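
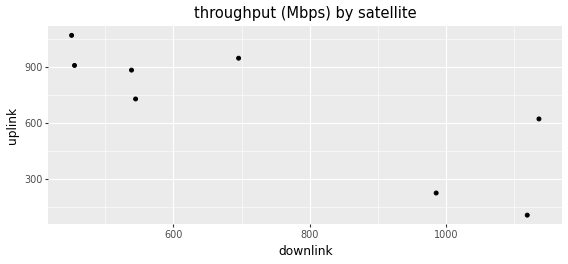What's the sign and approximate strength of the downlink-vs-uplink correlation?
Points are negatively correlated; strong (|r| ≈ 0.8).

negative, strong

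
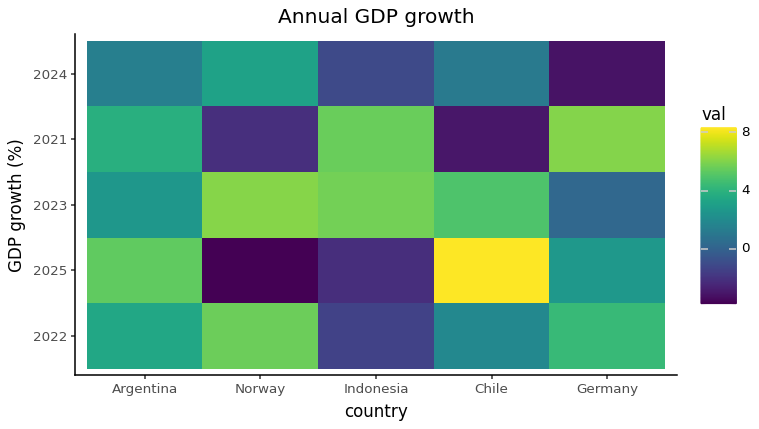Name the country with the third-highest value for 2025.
Germany

Top 4 for 2025: Chile ≈ 8, Argentina ≈ 6, Germany ≈ 2, Indonesia ≈ -2.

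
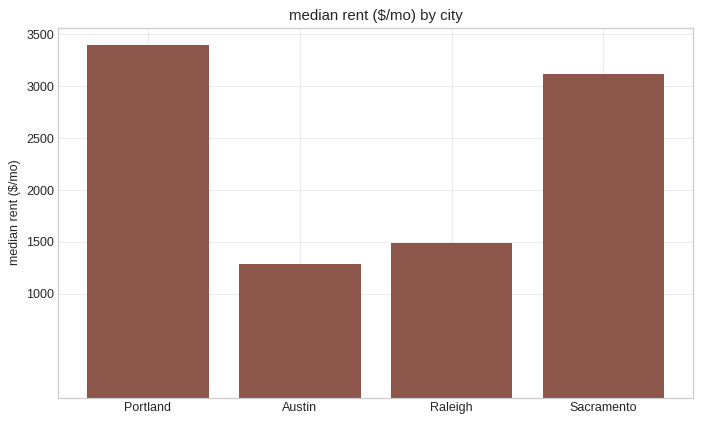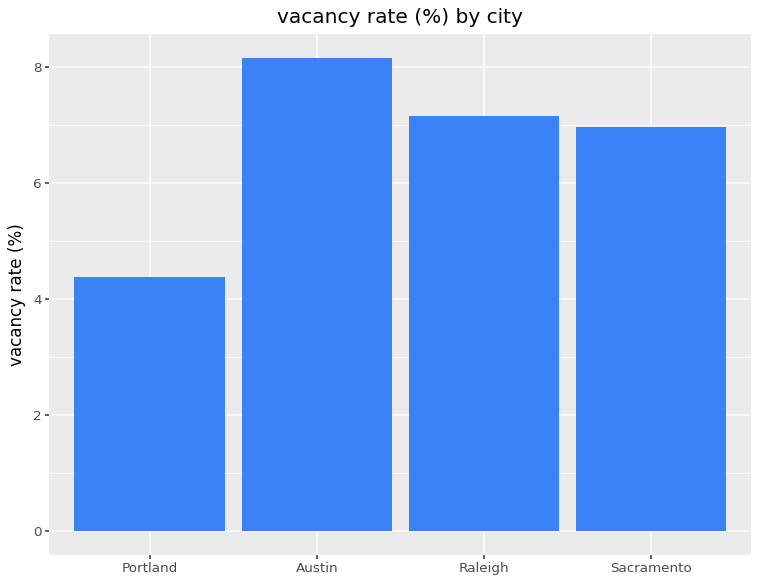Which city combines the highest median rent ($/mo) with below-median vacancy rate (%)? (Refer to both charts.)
Chart 2 median vacancy rate (%) ≈ 7; below-median cities: Portland, Sacramento. Among those, Portland has the highest median rent ($/mo) (≈ 3500).

Portland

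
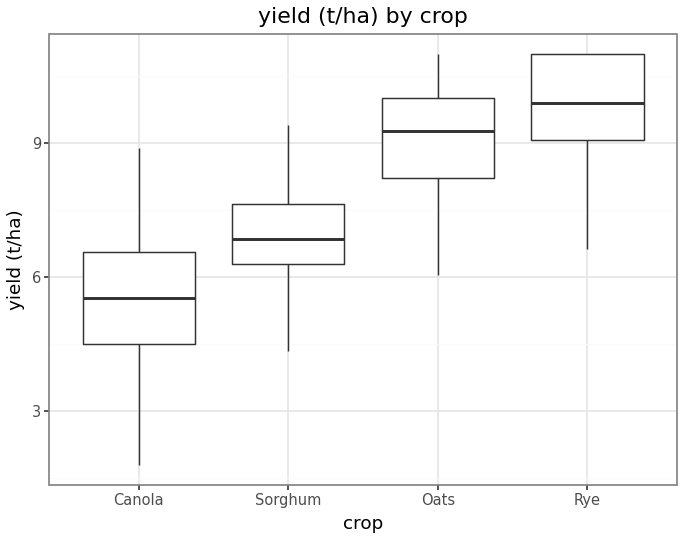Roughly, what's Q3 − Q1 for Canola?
Q3 ≈ 6.5, Q1 ≈ 4.5; IQR ≈ 2.0.

≈ 2.0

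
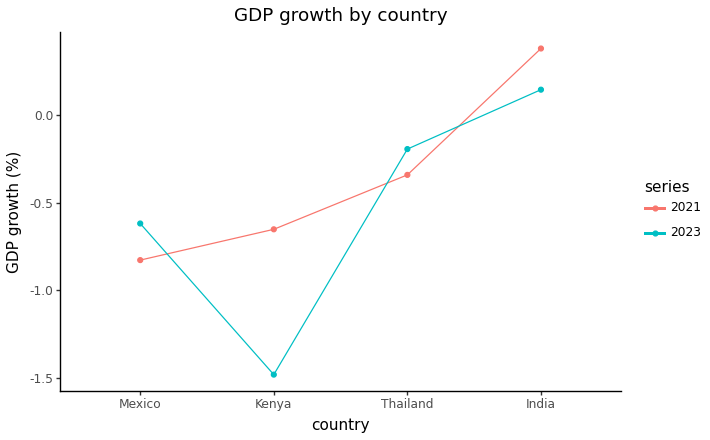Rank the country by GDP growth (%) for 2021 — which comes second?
Top 3 for 2021: India ≈ 0.4, Thailand ≈ -0.4, Kenya ≈ -0.6.

Thailand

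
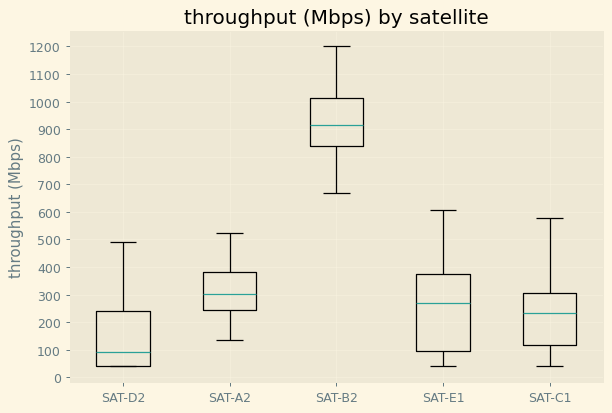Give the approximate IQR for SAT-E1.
≈ 300

Q3 ≈ 400, Q1 ≈ 100; IQR ≈ 300.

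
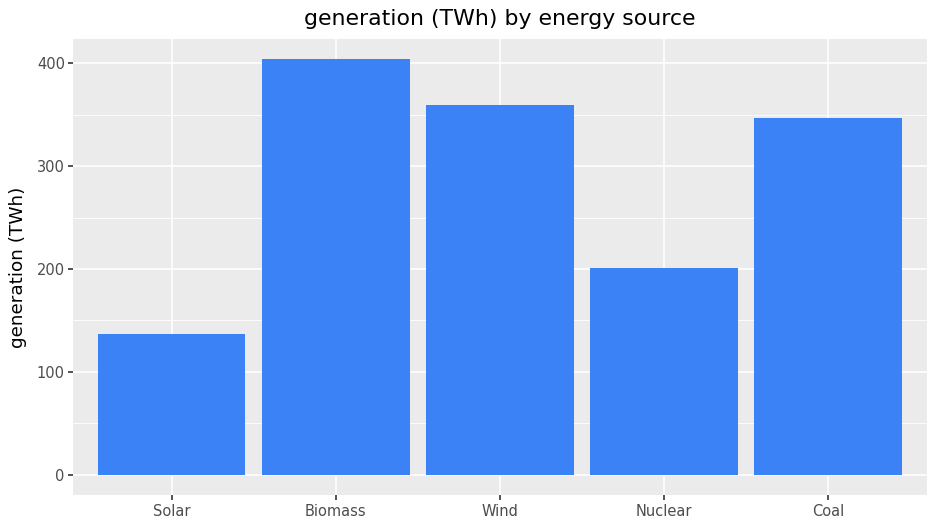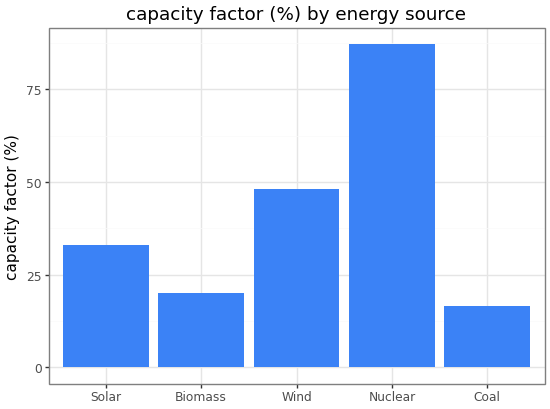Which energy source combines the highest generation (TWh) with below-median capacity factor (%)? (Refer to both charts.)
Biomass

Chart 2 median capacity factor (%) ≈ 30; below-median energy sources: Biomass, Coal. Among those, Biomass has the highest generation (TWh) (≈ 400).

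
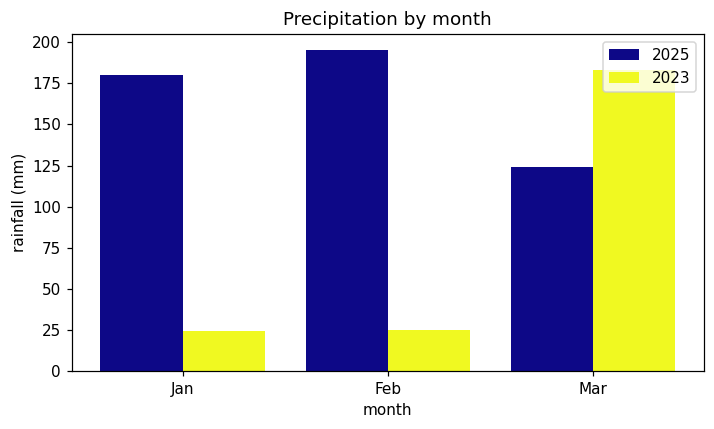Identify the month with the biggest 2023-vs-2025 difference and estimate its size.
Feb: 2023 ≈ 20, 2025 ≈ 200 → gap ≈ 180. Next-largest (Jan) is only ≈ 160.

Feb, ≈ 180 mm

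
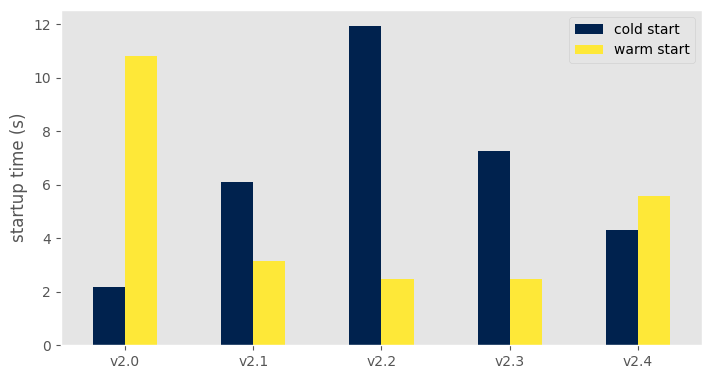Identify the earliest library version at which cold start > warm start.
v2.0: cold start ≈ 2 vs warm start ≈ 11 (not yet); v2.1: cold start ≈ 6 vs warm start ≈ 3 (first crossover).

v2.1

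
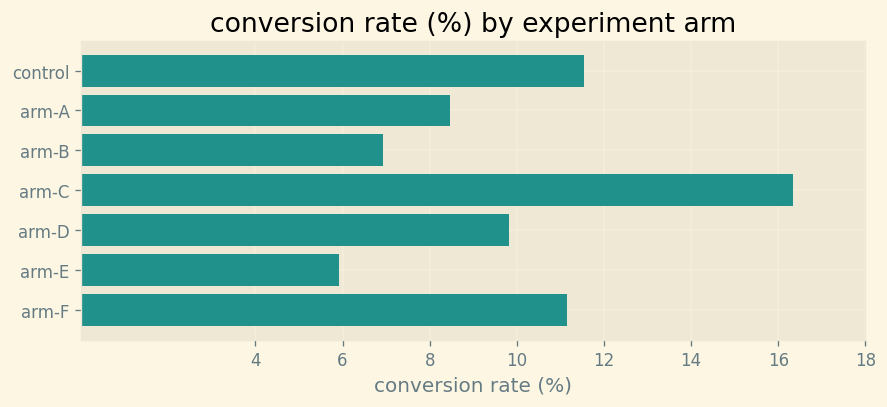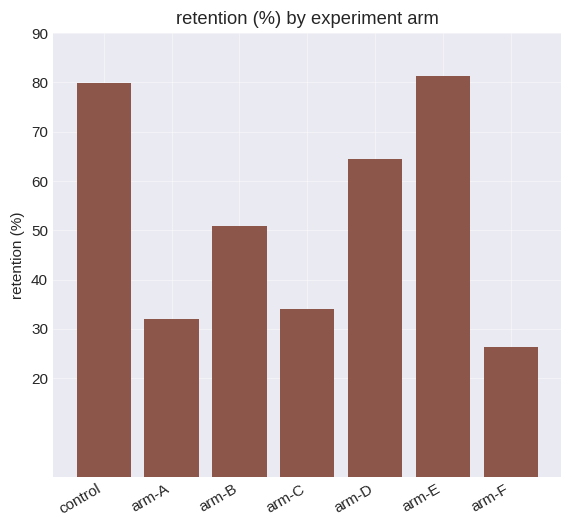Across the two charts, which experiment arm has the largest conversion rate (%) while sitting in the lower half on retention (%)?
arm-C

Chart 2 median retention (%) ≈ 50; below-median experiment arms: arm-A, arm-C, arm-F. Among those, arm-C has the highest conversion rate (%) (≈ 16).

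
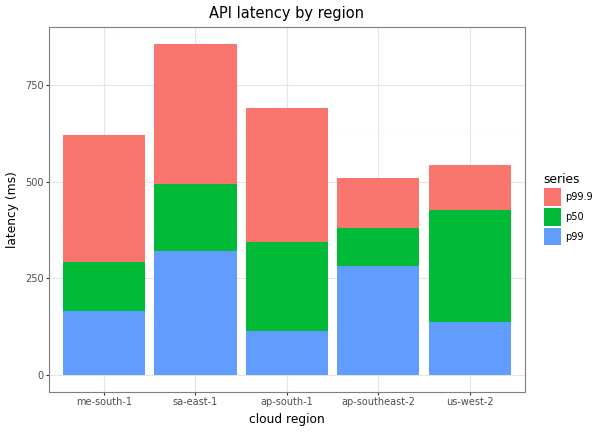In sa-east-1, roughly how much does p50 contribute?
p50 top ≈ 500, bottom ≈ 300; segment ≈ 200.

≈ 200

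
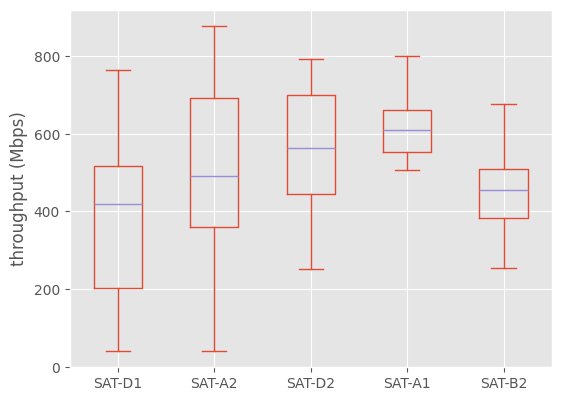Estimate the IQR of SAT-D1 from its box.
≈ 325

Q3 ≈ 525, Q1 ≈ 200; IQR ≈ 325.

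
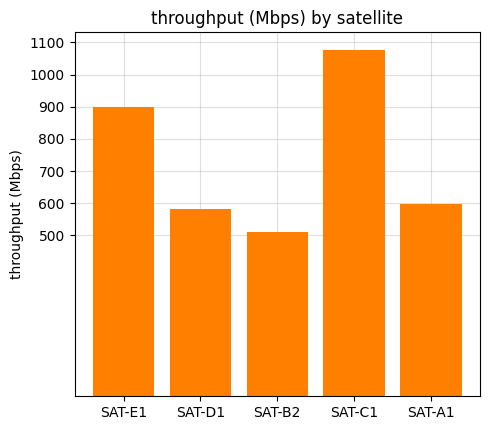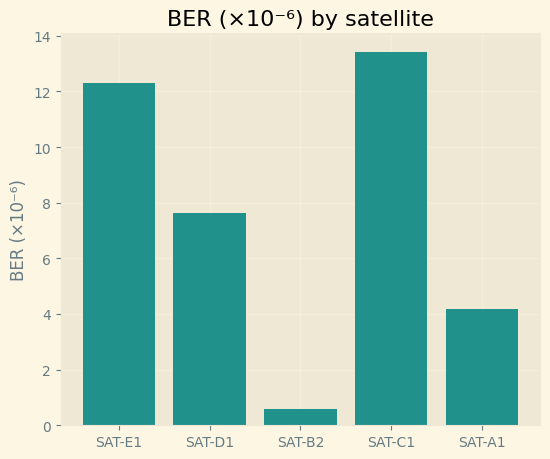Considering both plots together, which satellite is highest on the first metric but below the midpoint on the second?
Chart 2 median BER (×10⁻⁶) ≈ 8; below-median satellites: SAT-B2, SAT-A1. Among those, SAT-A1 has the highest throughput (Mbps) (≈ 600).

SAT-A1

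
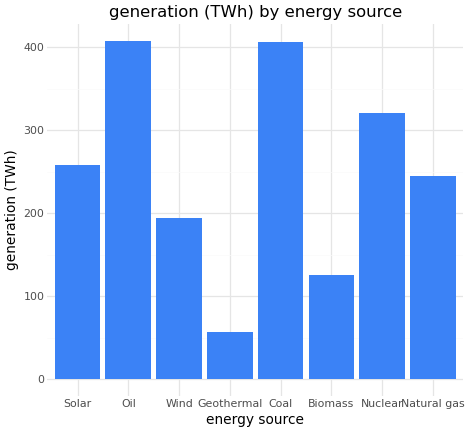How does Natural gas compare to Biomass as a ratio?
≈ 1.67×

Natural gas ≈ 250, Biomass ≈ 150; 250/150 ≈ 1.67.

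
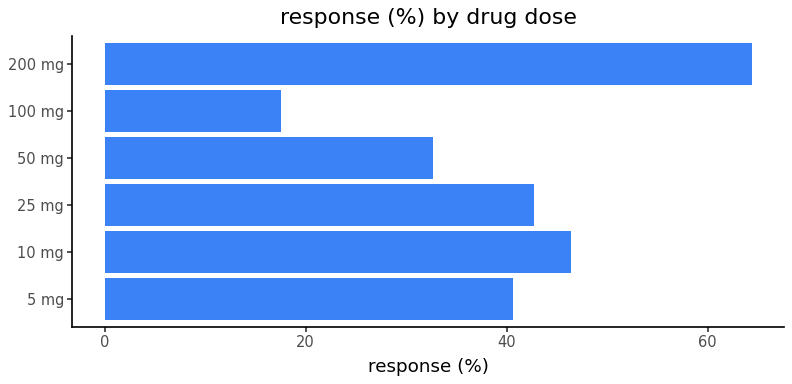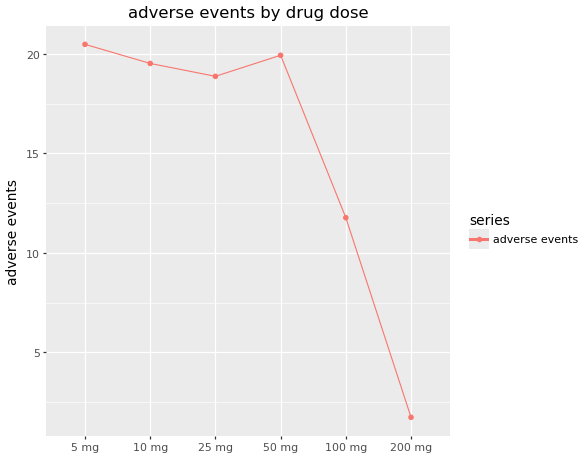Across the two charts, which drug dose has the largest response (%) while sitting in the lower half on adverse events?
200 mg

Chart 2 median adverse events ≈ 20; below-median drug doses: 25 mg, 100 mg, 200 mg. Among those, 200 mg has the highest response (%) (≈ 60).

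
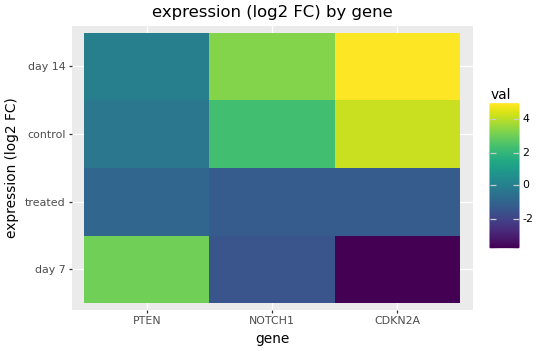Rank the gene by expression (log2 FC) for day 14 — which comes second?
NOTCH1

Top 3 for day 14: CDKN2A ≈ 5, NOTCH1 ≈ 3, PTEN ≈ 0.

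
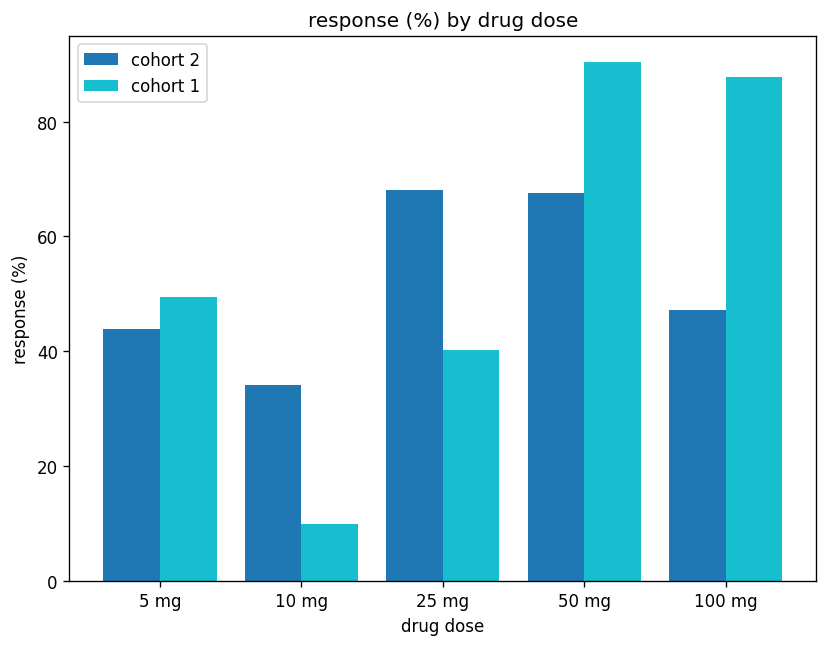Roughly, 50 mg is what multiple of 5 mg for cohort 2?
≈ 1.75×

50 mg ≈ 70, 5 mg ≈ 40; 70/40 ≈ 1.75.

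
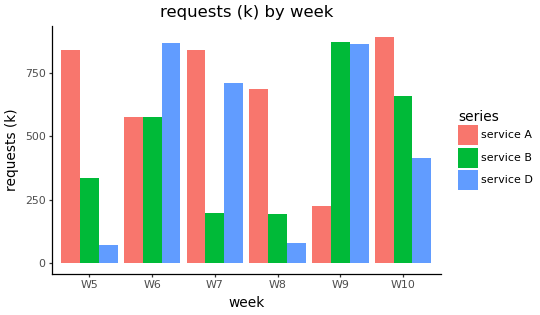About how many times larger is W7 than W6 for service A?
W7 ≈ 800, W6 ≈ 600; 800/600 ≈ 1.33.

≈ 1.33×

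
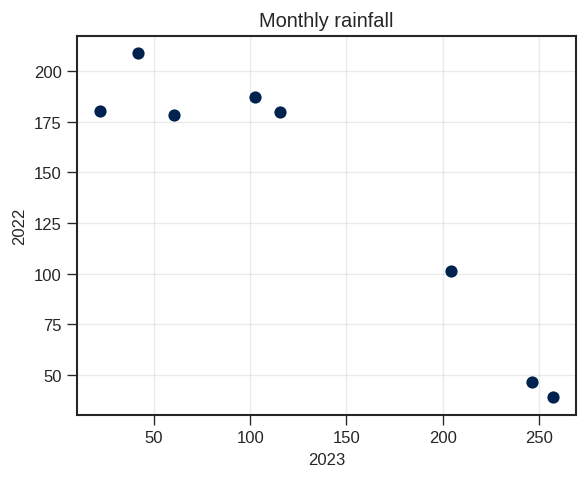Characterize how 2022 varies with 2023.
Points are negatively correlated; strong (|r| ≈ 0.9).

negative, strong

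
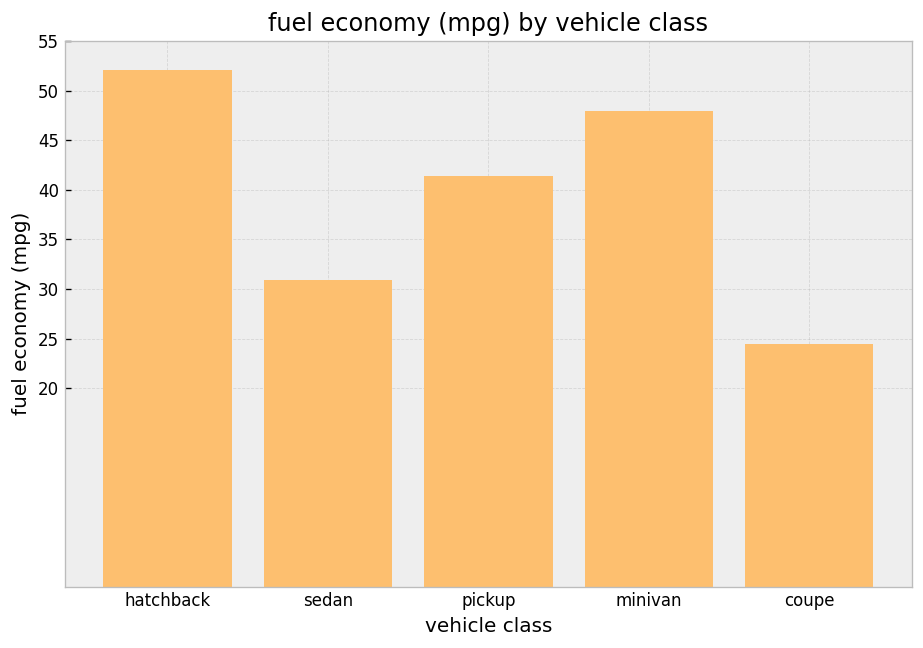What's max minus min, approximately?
≈ 25

Max hatchback ≈ 50, min coupe ≈ 25; range ≈ 25.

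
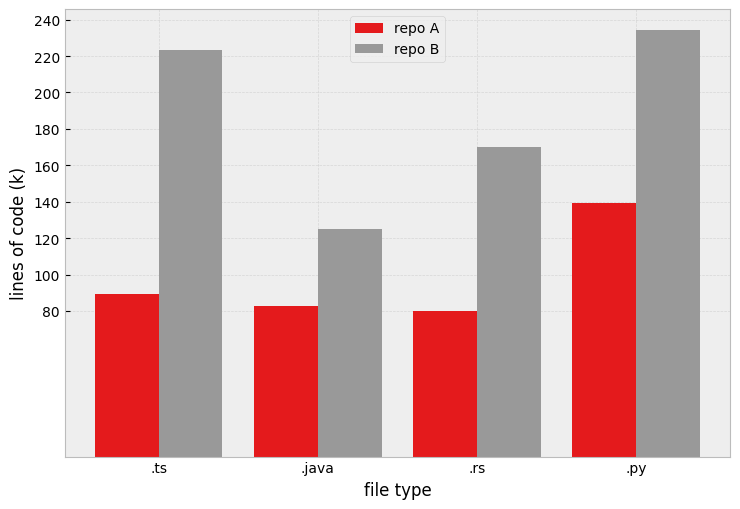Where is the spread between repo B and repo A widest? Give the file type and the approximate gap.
.ts, ≈ 140 k

.ts: repo B ≈ 220, repo A ≈ 80 → gap ≈ 140. Next-largest (.py) is only ≈ 100.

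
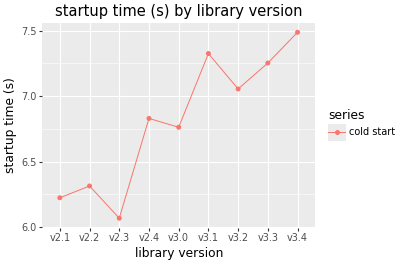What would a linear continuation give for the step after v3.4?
≈ 7.6

Last three: 7.0, 7.2, 7.4 → slope ≈ 0.2/step → next ≈ 7.6.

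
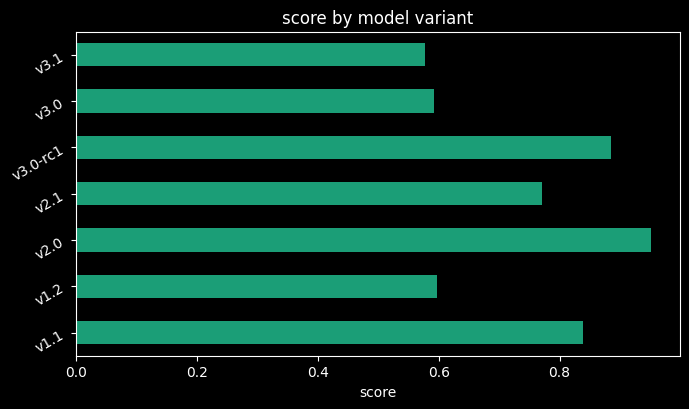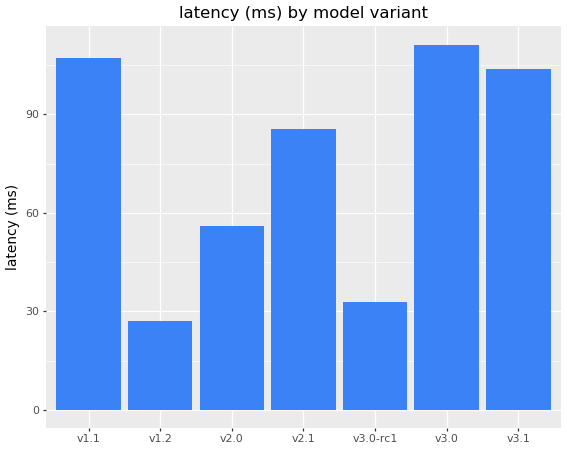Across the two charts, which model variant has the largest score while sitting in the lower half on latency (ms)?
v2.0

Chart 2 median latency (ms) ≈ 80; below-median model variants: v1.2, v2.0, v3.0-rc1. Among those, v2.0 has the highest score (≈ 1).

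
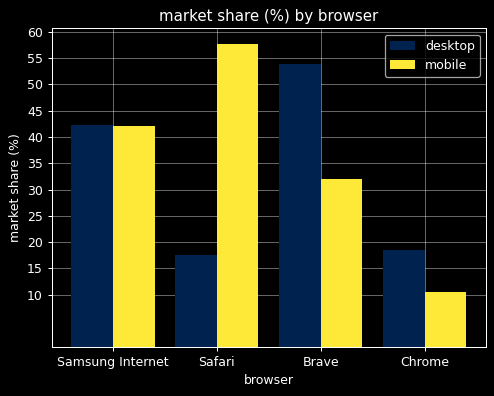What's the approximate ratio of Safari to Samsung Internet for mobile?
Safari ≈ 60, Samsung Internet ≈ 40; 60/40 ≈ 1.5.

≈ 1.5×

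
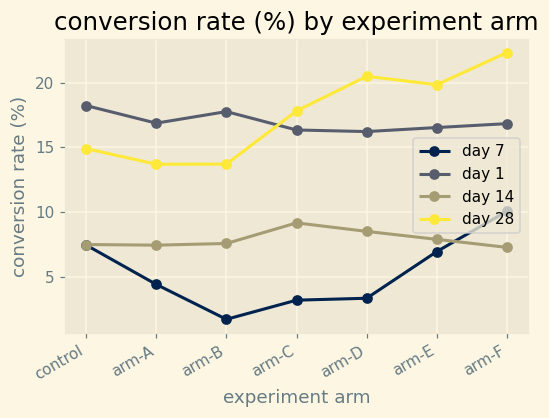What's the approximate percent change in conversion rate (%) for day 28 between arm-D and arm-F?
≈ +10%

arm-D ≈ 20, arm-F ≈ 22; (22 − 20) / 20 ≈ +10%.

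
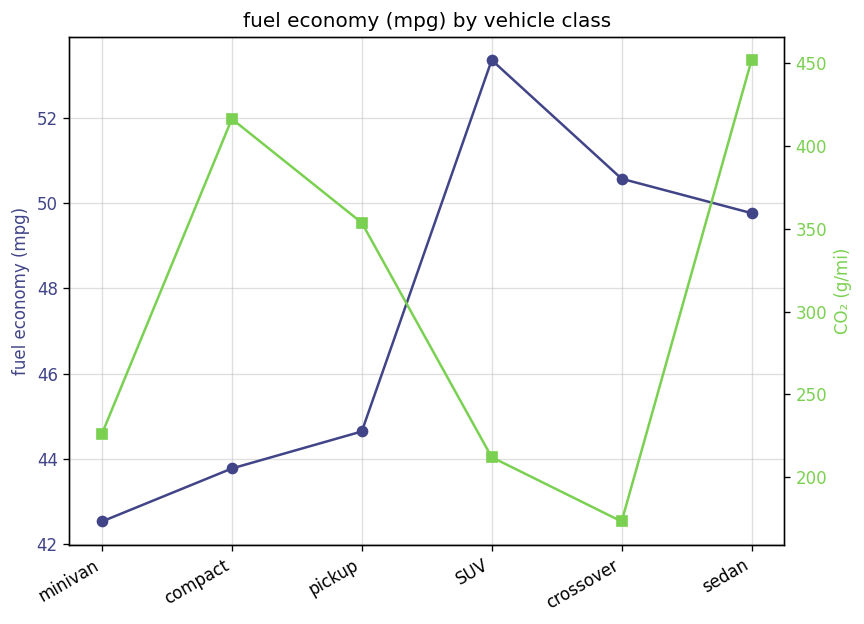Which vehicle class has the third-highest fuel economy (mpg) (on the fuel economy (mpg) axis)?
sedan

Top 4 (on the fuel economy (mpg) axis): SUV ≈ 53, crossover ≈ 51, sedan ≈ 50, pickup ≈ 45.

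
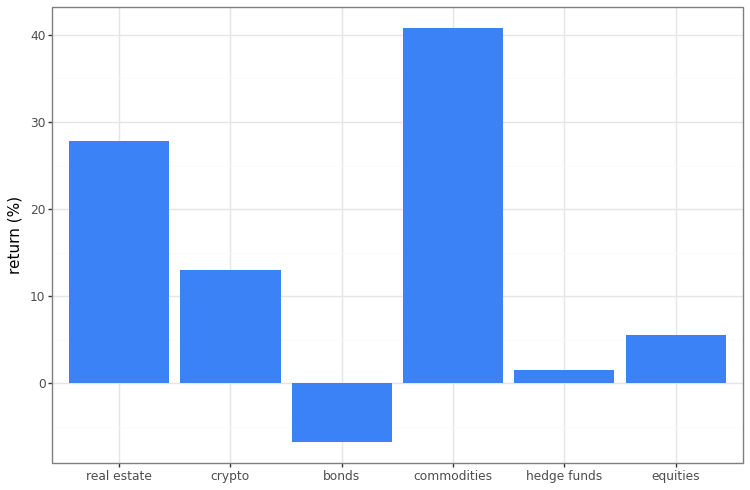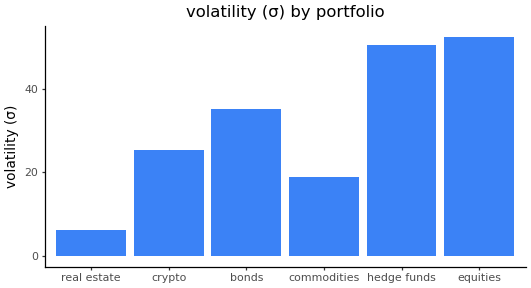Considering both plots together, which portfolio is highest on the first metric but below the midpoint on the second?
Chart 2 median volatility (σ) ≈ 30; below-median portfolios: real estate, crypto, commodities. Among those, commodities has the highest return (%) (≈ 40).

commodities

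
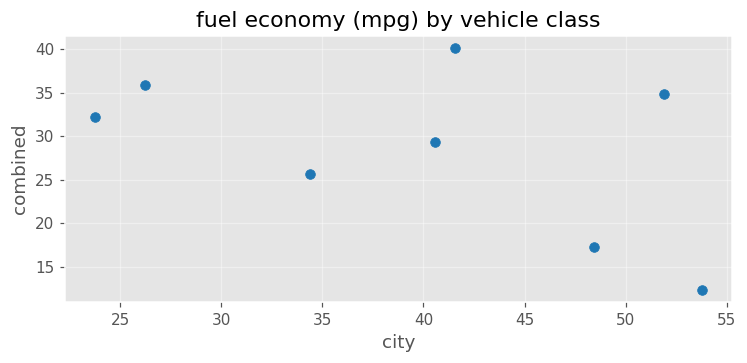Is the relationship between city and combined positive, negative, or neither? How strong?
negative, moderate

Points are negatively correlated; moderate (|r| ≈ 0.5).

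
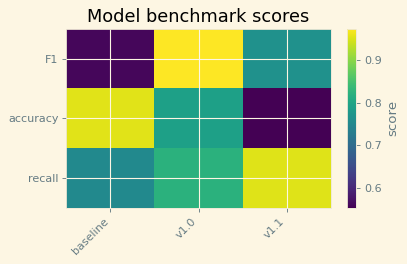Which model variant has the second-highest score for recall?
Top 3 for recall: v1.1 ≈ 0.95, v1.0 ≈ 0.80, baseline ≈ 0.75.

v1.0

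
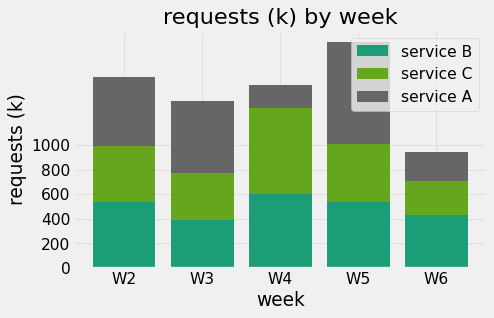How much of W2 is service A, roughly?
service A top ≈ 1600, bottom ≈ 1000; segment ≈ 600.

≈ 600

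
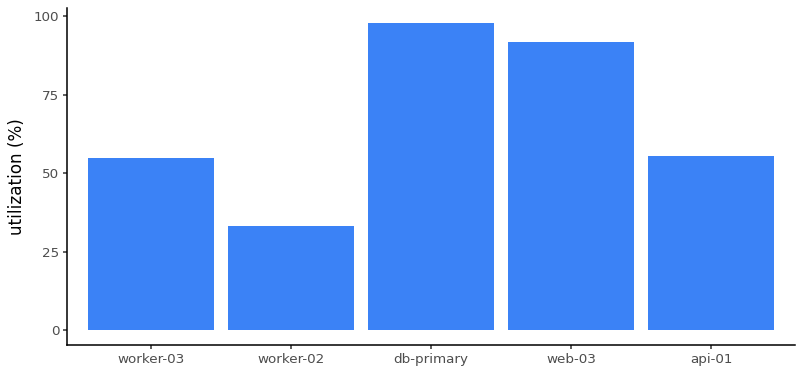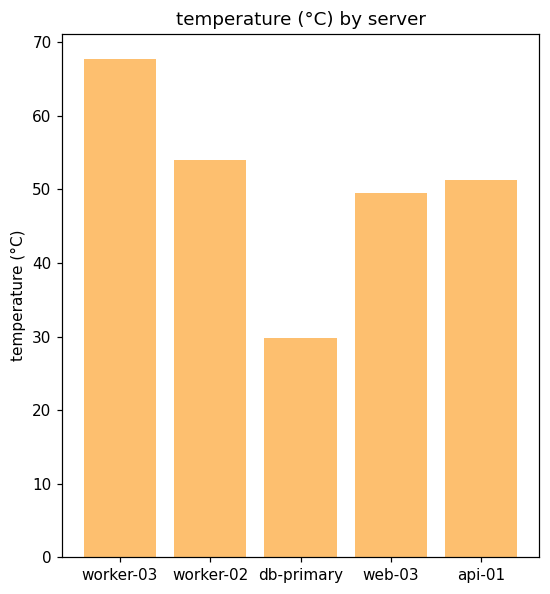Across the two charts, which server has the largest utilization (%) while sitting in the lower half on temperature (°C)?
db-primary

Chart 2 median temperature (°C) ≈ 50; below-median servers: db-primary, web-03. Among those, db-primary has the highest utilization (%) (≈ 100).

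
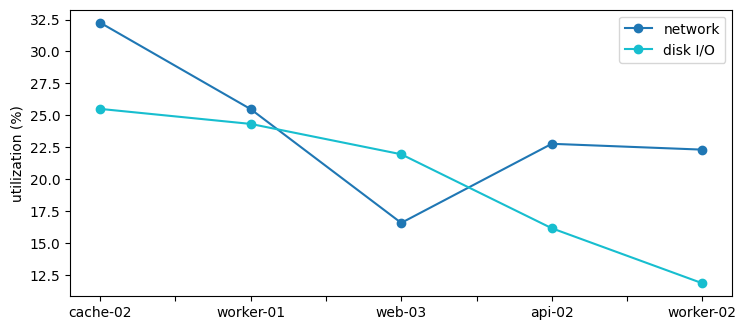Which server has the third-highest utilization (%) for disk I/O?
web-03

Top 4 for disk I/O: cache-02 ≈ 26, worker-01 ≈ 24, web-03 ≈ 22, api-02 ≈ 16.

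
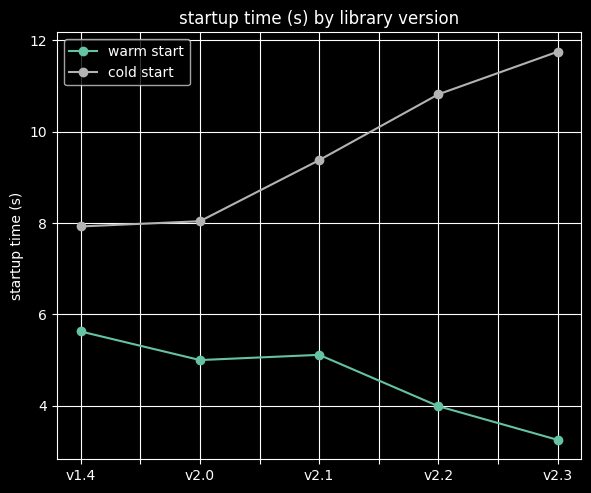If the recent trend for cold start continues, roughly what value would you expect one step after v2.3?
≈ 13.5

Last three: 9, 11, 12 → slope ≈ 1.5/step → next ≈ 13.5.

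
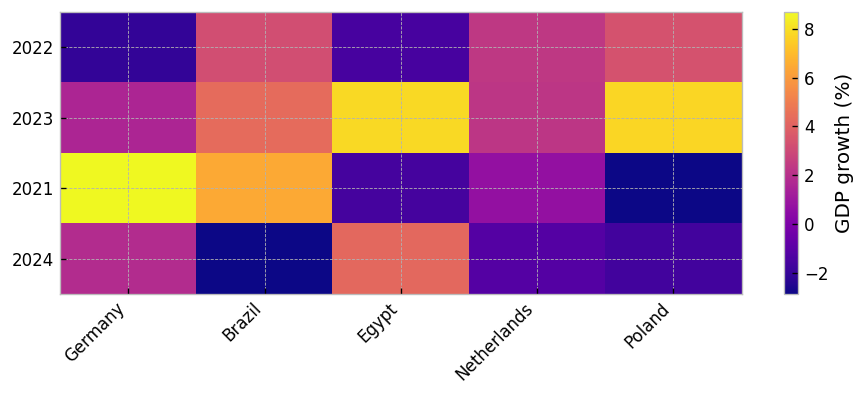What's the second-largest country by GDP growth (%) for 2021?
Top 3 for 2021: Germany ≈ 9, Brazil ≈ 6, Netherlands ≈ 1.

Brazil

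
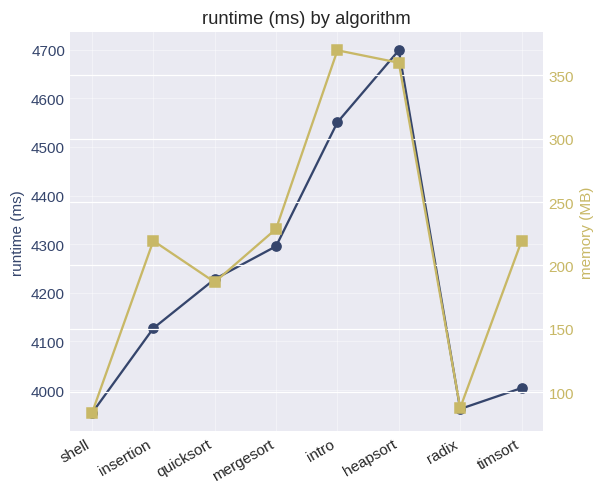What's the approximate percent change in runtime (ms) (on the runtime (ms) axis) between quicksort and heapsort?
quicksort ≈ 4200, heapsort ≈ 4700; (4700 − 4200) / 4200 ≈ +11.9%.

≈ +11.9%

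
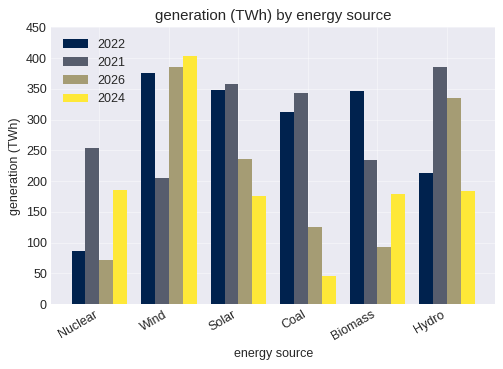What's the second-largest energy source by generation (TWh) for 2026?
Top 3 for 2026: Wind ≈ 400, Hydro ≈ 350, Solar ≈ 250.

Hydro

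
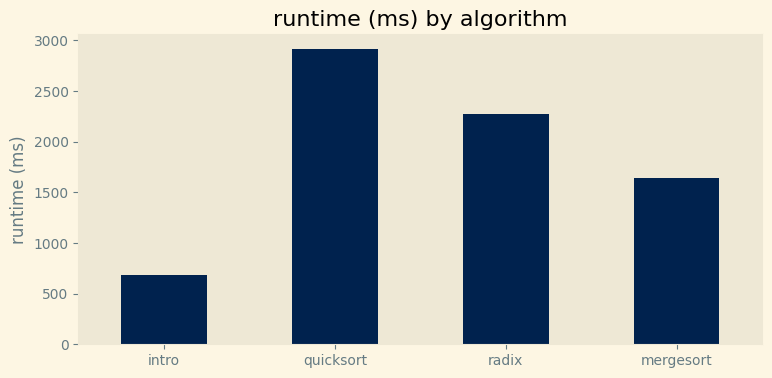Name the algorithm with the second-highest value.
radix

Top 3: quicksort ≈ 3000, radix ≈ 2500, mergesort ≈ 1500.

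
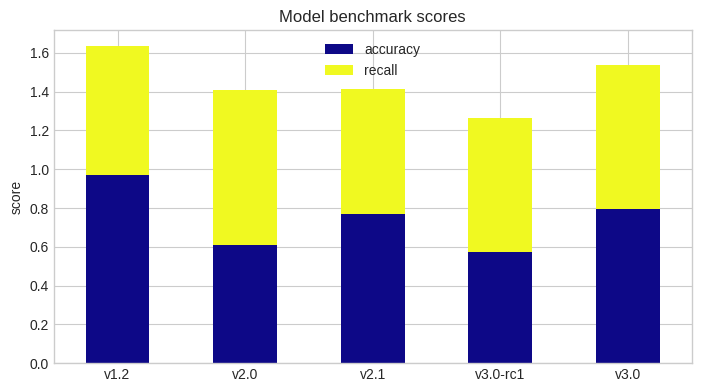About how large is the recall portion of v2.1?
≈ 0.6

recall top ≈ 1.4, bottom ≈ 0.8; segment ≈ 0.6.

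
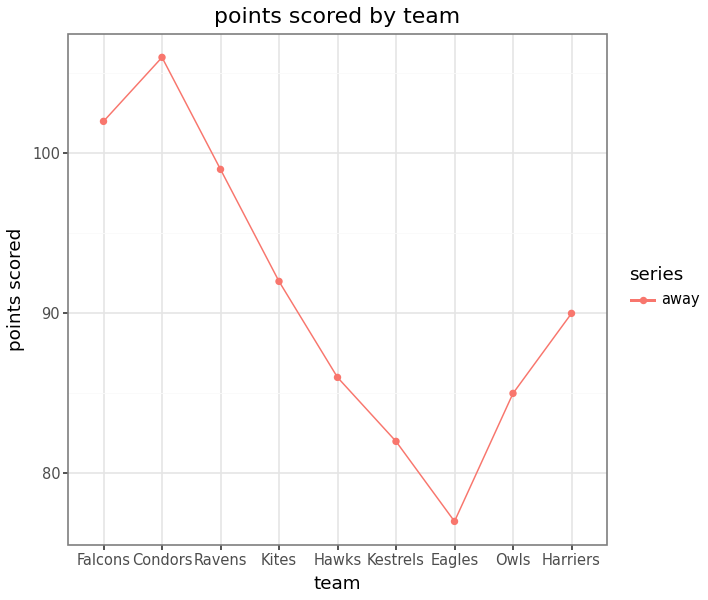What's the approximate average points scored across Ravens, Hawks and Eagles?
≈ 87

(100 + 85 + 75) / 3 ≈ 87.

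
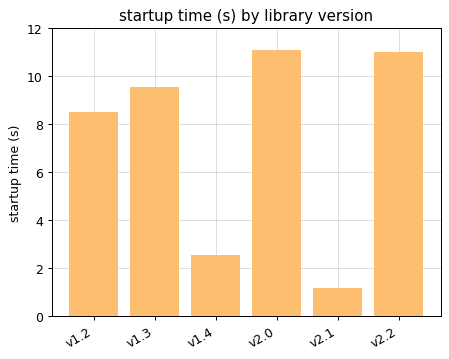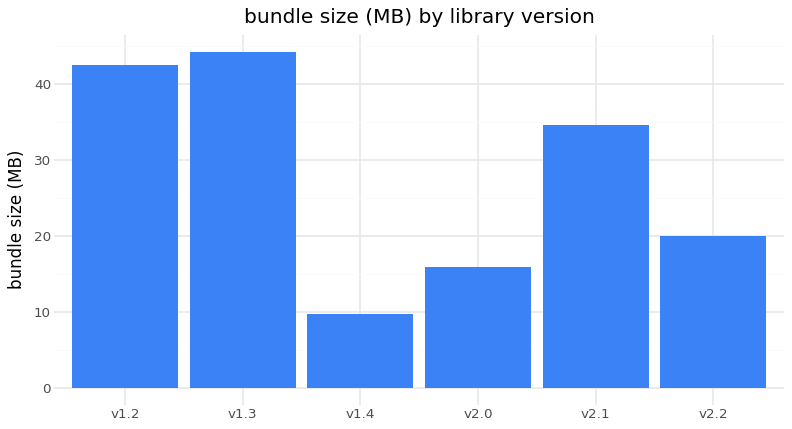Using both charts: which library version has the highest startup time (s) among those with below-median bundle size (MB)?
v2.0

Chart 2 median bundle size (MB) ≈ 25; below-median library versions: v1.4, v2.0, v2.2. Among those, v2.0 has the highest startup time (s) (≈ 12).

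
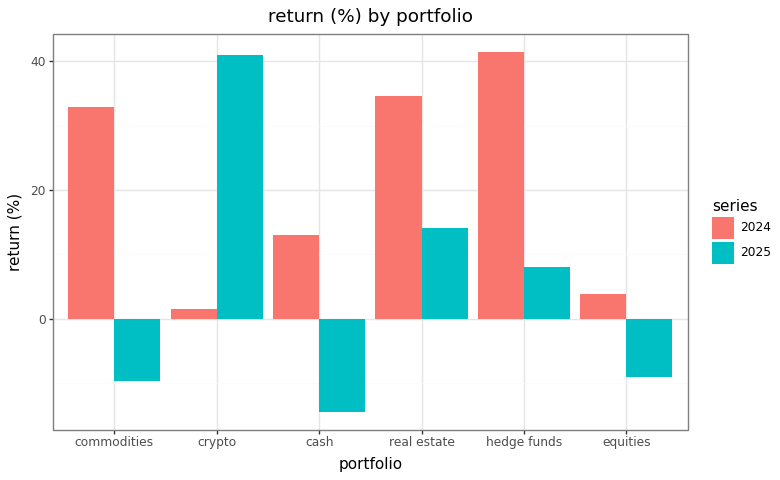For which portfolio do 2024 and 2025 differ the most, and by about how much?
commodities, ≈ 45 %

commodities: 2024 ≈ 35, 2025 ≈ -10 → gap ≈ 45. Next-largest (crypto) is only ≈ 40.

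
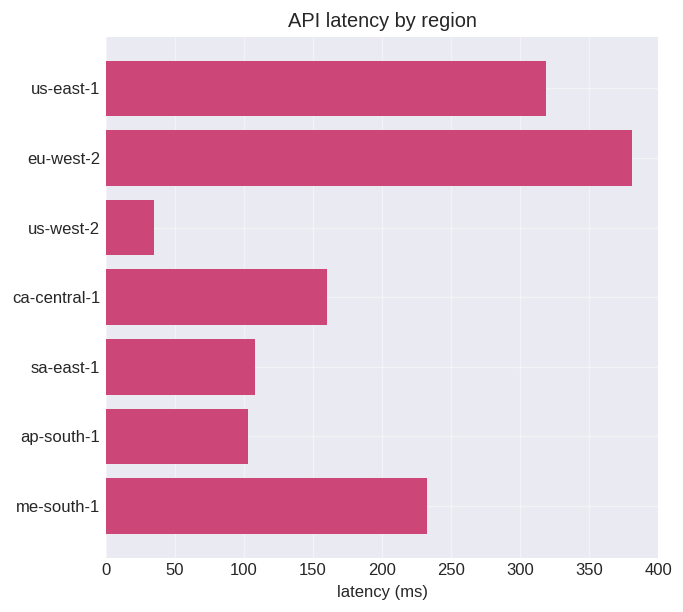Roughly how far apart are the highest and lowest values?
≈ 350

Max eu-west-2 ≈ 400, min us-west-2 ≈ 50; range ≈ 350.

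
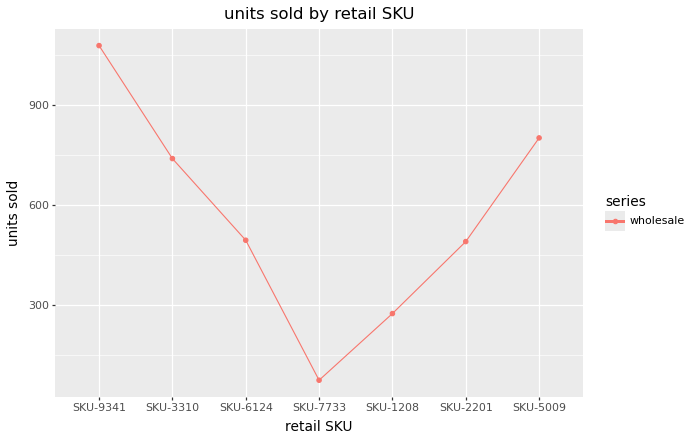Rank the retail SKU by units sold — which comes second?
Top 3: SKU-9341 ≈ 1100, SKU-5009 ≈ 800, SKU-3310 ≈ 700.

SKU-5009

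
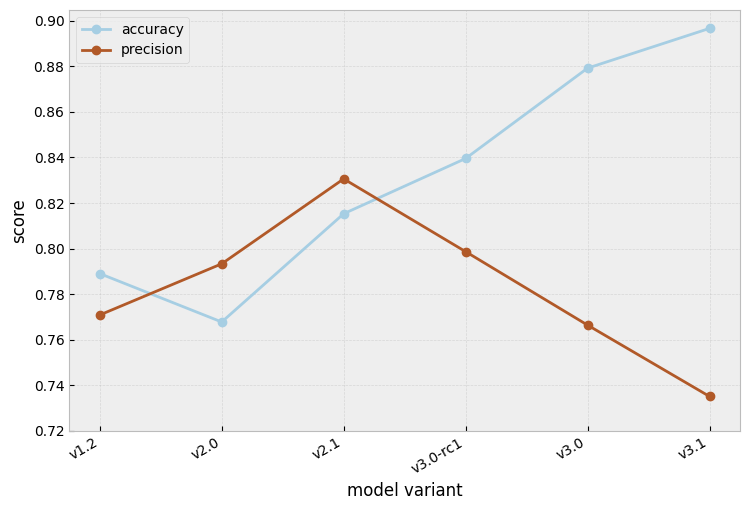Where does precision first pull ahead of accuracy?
v1.2: precision ≈ 0.78 vs accuracy ≈ 0.78 (not yet); v2.0: precision ≈ 0.80 vs accuracy ≈ 0.76 (first crossover).

v2.0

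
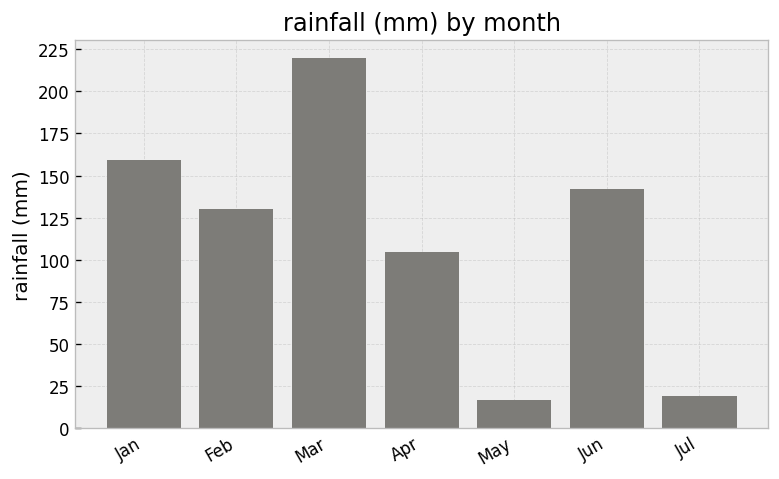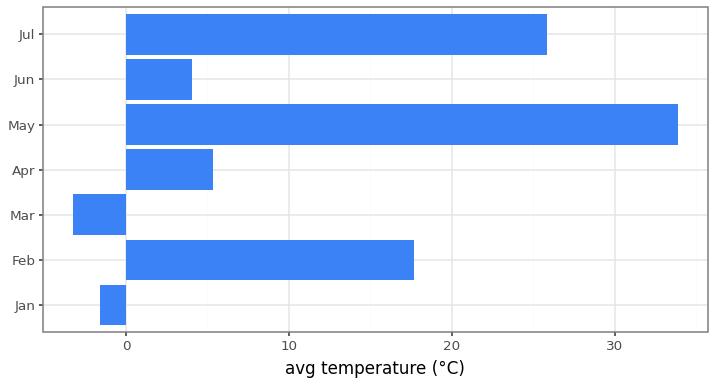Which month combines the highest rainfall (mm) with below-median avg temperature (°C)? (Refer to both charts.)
Mar

Chart 2 median avg temperature (°C) ≈ 5; below-median months: Jan, Mar, Jun. Among those, Mar has the highest rainfall (mm) (≈ 225).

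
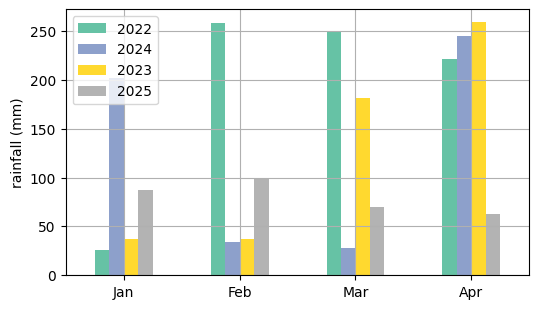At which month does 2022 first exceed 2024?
Feb

Jan: 2022 ≈ 25 vs 2024 ≈ 200 (not yet); Feb: 2022 ≈ 250 vs 2024 ≈ 25 (first crossover).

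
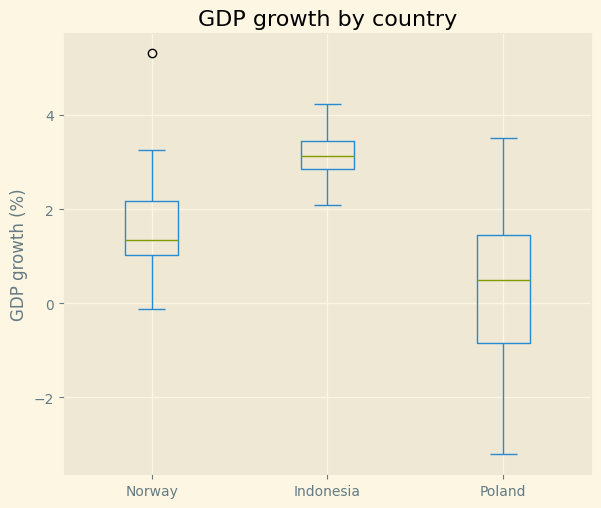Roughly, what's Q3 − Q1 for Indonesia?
Q3 ≈ 3.4, Q1 ≈ 2.8; IQR ≈ 0.6.

≈ 0.6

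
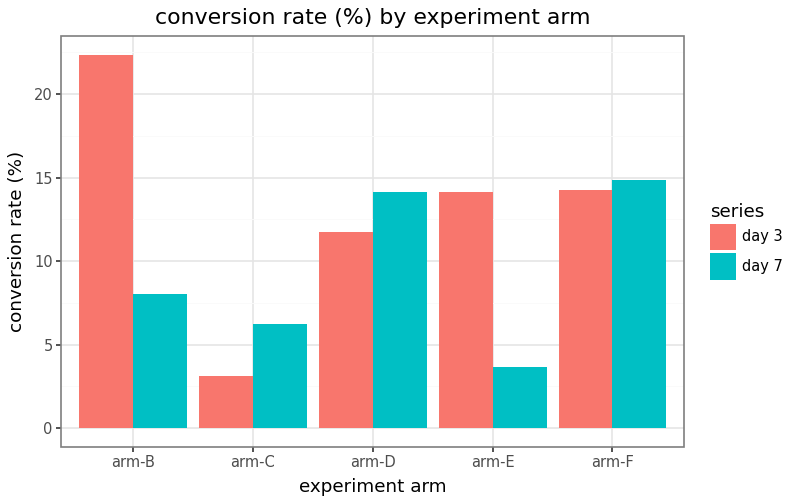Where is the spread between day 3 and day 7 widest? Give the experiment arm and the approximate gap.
arm-B: day 3 ≈ 22, day 7 ≈ 8 → gap ≈ 14. Next-largest (arm-E) is only ≈ 10.

arm-B, ≈ 14 %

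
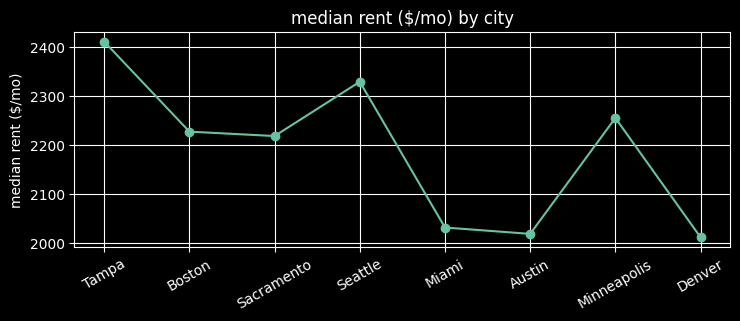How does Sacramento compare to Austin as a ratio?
≈ 1.1×

Sacramento ≈ 2200, Austin ≈ 2000; 2200/2000 ≈ 1.1.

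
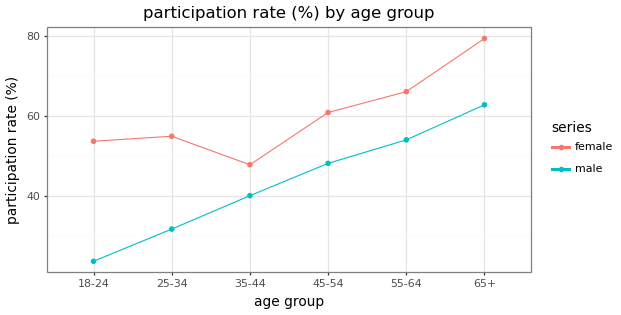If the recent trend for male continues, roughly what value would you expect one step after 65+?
Last three: 50, 55, 65 → slope ≈ 7.5/step → next ≈ 72.5.

≈ 72.5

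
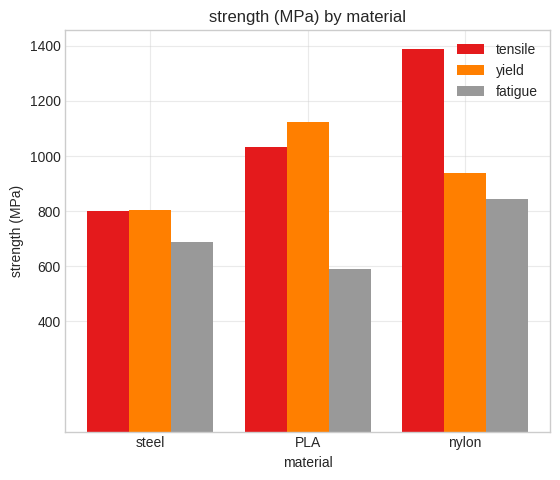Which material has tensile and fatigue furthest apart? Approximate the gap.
nylon: tensile ≈ 1400, fatigue ≈ 800 → gap ≈ 600. Next-largest (PLA) is only ≈ 400.

nylon, ≈ 600 MPa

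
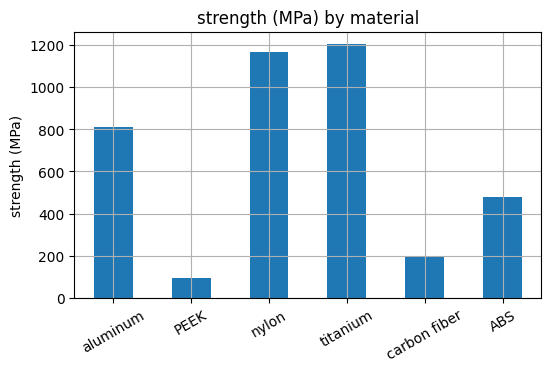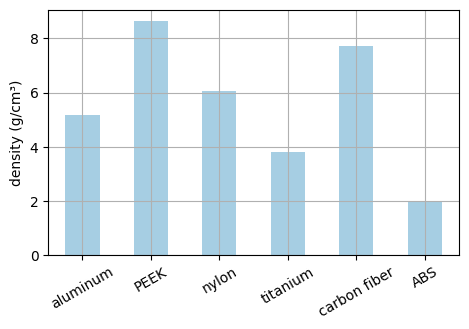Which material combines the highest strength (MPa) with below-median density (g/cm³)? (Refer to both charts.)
titanium

Chart 2 median density (g/cm³) ≈ 6; below-median materials: aluminum, titanium, ABS. Among those, titanium has the highest strength (MPa) (≈ 1200).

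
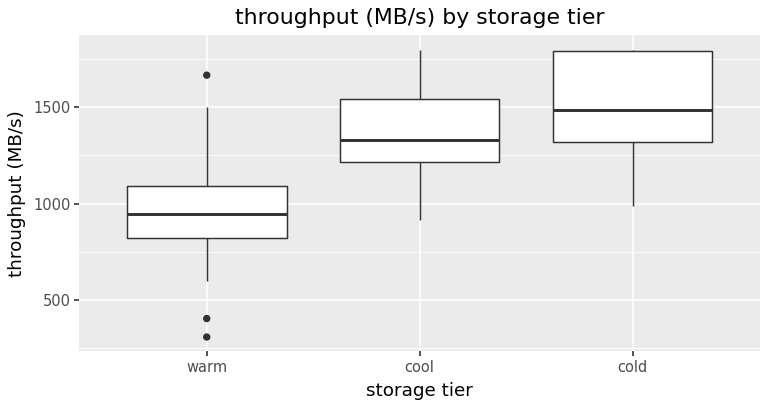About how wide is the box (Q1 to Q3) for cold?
Q3 ≈ 1800, Q1 ≈ 1300; IQR ≈ 500.

≈ 500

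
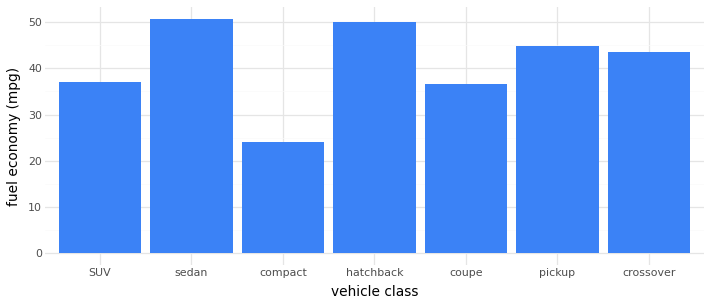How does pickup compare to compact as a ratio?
pickup ≈ 45, compact ≈ 25; 45/25 ≈ 1.8.

≈ 1.8×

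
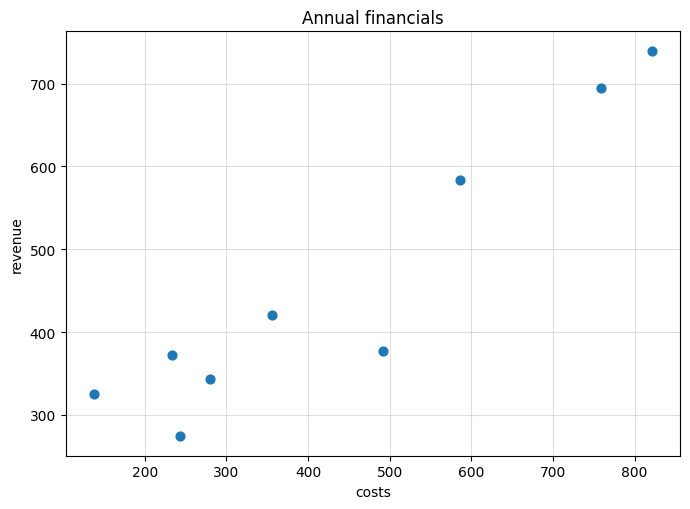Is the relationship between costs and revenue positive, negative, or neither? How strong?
Points are positively correlated; strong (|r| ≈ 0.9).

positive, strong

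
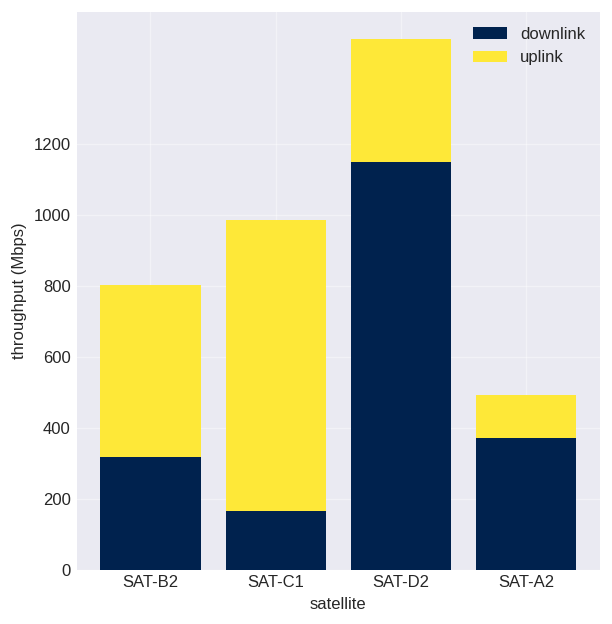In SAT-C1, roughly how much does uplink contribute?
≈ 800

uplink top ≈ 1000, bottom ≈ 200; segment ≈ 800.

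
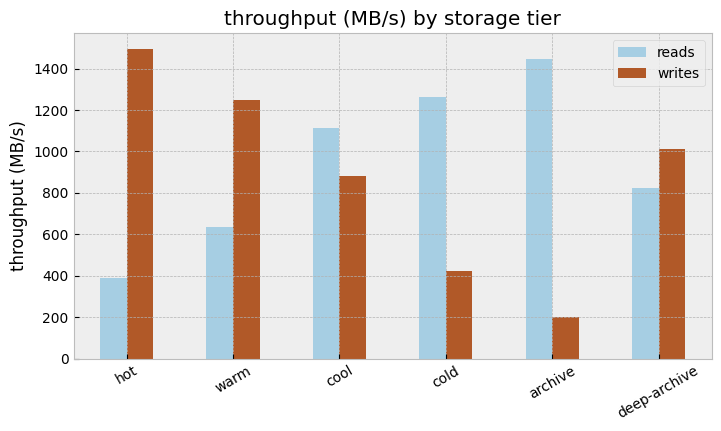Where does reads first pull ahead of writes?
warm: reads ≈ 600 vs writes ≈ 1200 (not yet); cool: reads ≈ 1200 vs writes ≈ 800 (first crossover).

cool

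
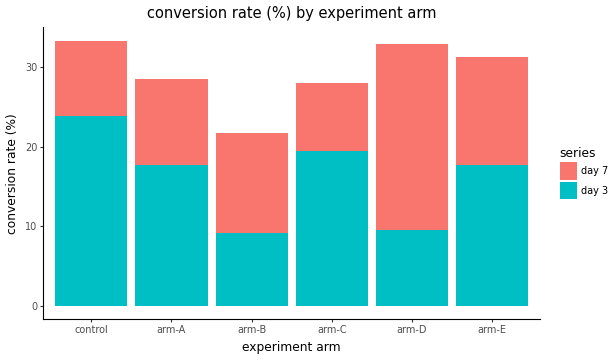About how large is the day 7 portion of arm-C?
≈ 10

day 7 top ≈ 30, bottom ≈ 20; segment ≈ 10.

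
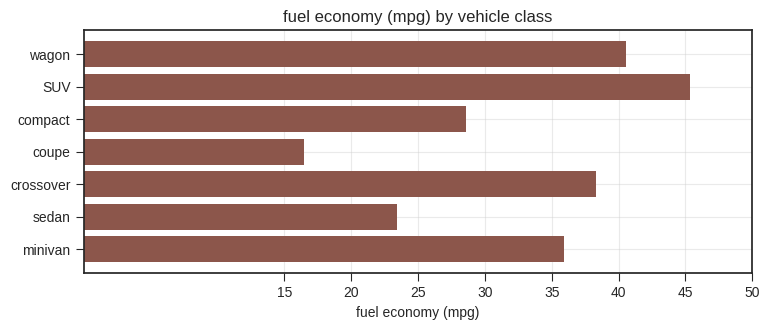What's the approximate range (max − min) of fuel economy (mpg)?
Max SUV ≈ 45, min coupe ≈ 15; range ≈ 30.

≈ 30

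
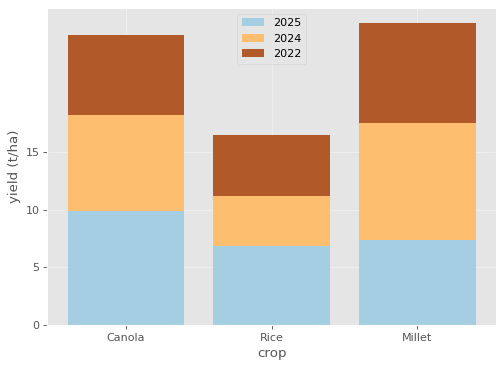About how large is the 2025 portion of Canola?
2025 top ≈ 10, bottom ≈ 0; segment ≈ 10.

≈ 10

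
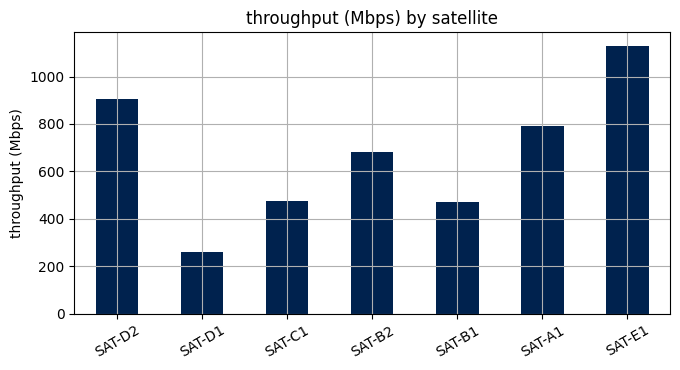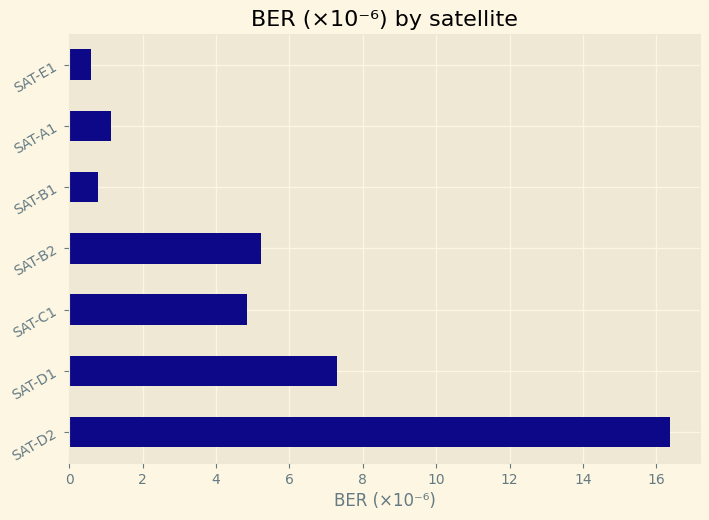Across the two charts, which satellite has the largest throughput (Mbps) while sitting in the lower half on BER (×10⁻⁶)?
Chart 2 median BER (×10⁻⁶) ≈ 4; below-median satellites: SAT-B1, SAT-A1, SAT-E1. Among those, SAT-E1 has the highest throughput (Mbps) (≈ 1200).

SAT-E1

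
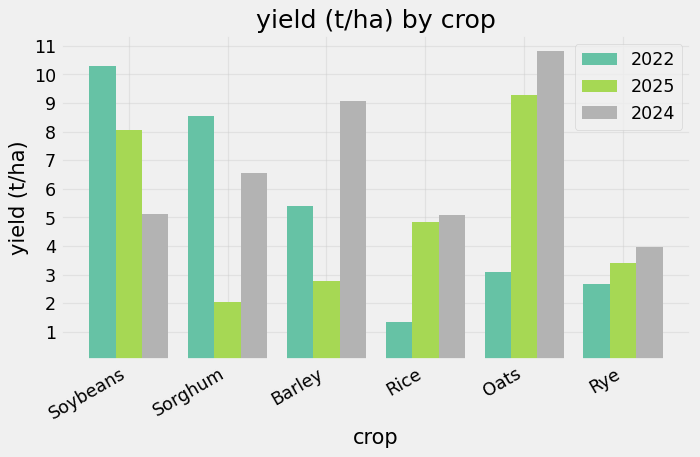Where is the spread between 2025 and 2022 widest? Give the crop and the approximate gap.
Sorghum, ≈ 7 t/ha

Sorghum: 2025 ≈ 2, 2022 ≈ 9 → gap ≈ 7. Next-largest (Oats) is only ≈ 6.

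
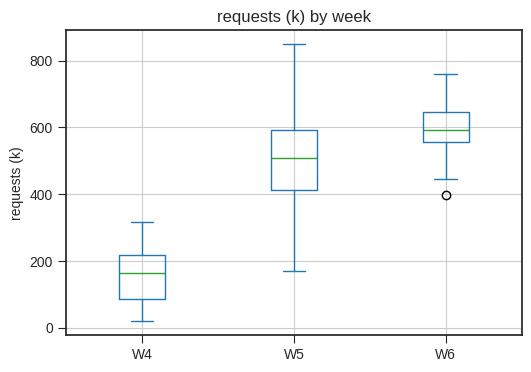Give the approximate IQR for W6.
Q3 ≈ 650, Q1 ≈ 550; IQR ≈ 100.

≈ 100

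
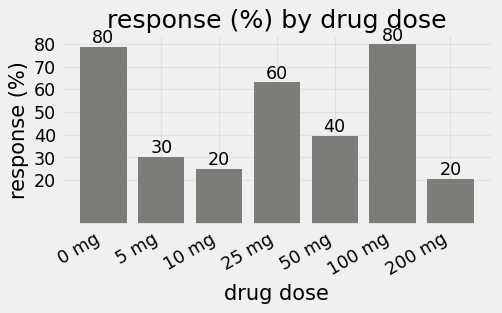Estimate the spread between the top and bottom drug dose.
Max 100 mg ≈ 80, min 200 mg ≈ 20; range ≈ 60.

≈ 60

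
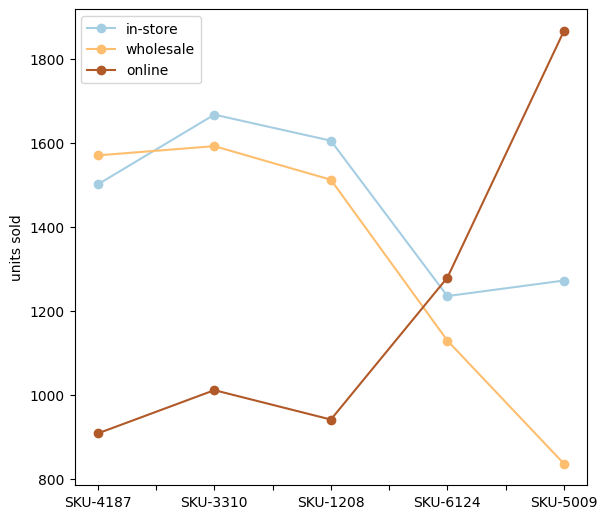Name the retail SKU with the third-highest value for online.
Top 4 for online: SKU-5009 ≈ 1900, SKU-6124 ≈ 1300, SKU-3310 ≈ 1000, SKU-1208 ≈ 900.

SKU-3310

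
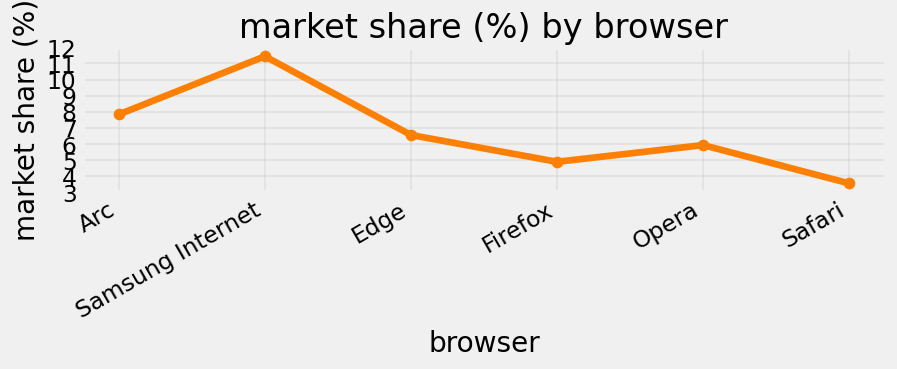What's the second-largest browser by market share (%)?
Arc

Top 3: Samsung Internet ≈ 11, Arc ≈ 8, Edge ≈ 7.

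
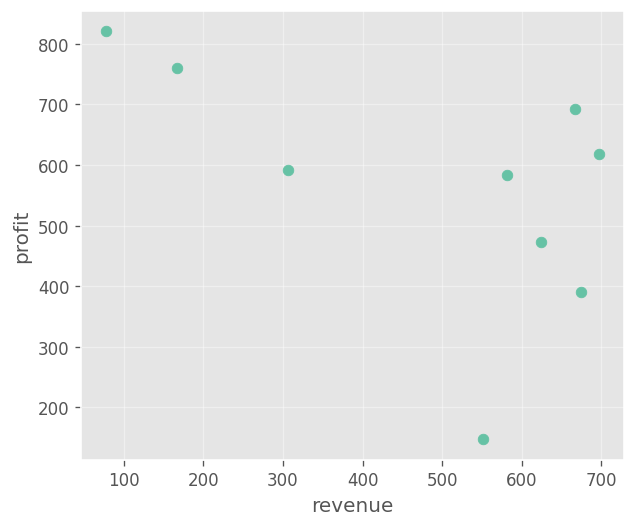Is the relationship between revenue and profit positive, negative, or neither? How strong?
negative, moderate

Points are negatively correlated; moderate (|r| ≈ 0.5).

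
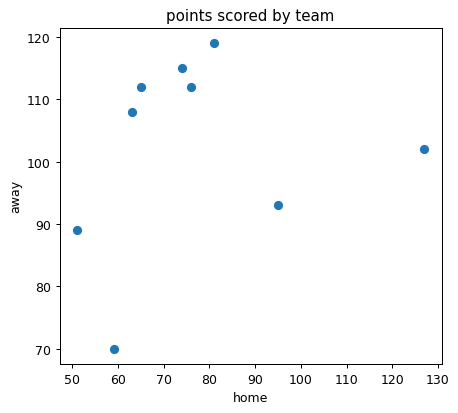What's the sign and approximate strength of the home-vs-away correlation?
no clear correlation

Points are roughly uncorrelated; weak (|r| ≈ 0.2).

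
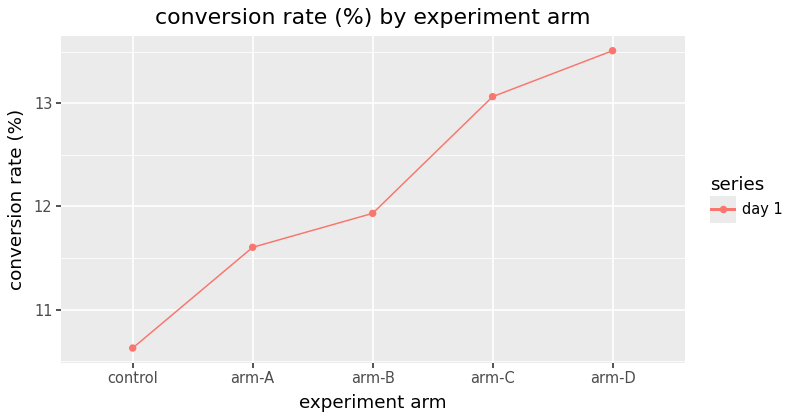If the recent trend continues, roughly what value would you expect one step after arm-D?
Last three: 12.0, 13.0, 13.5 → slope ≈ 0.75/step → next ≈ 14.25.

≈ 14.25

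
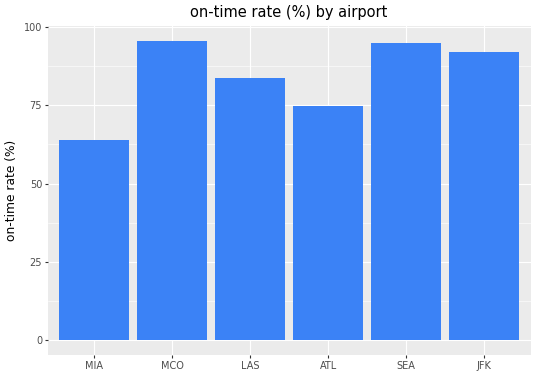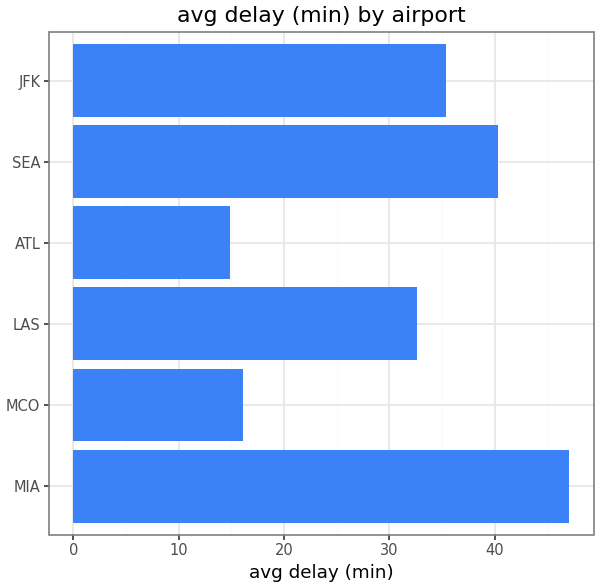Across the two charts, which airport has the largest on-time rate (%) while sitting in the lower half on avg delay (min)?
Chart 2 median avg delay (min) ≈ 35; below-median airports: MCO, LAS, ATL. Among those, MCO has the highest on-time rate (%) (≈ 100).

MCO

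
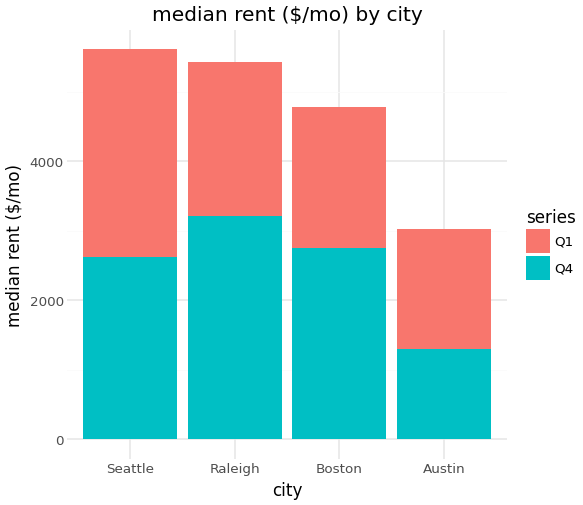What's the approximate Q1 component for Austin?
Q1 top ≈ 3000, bottom ≈ 1500; segment ≈ 1500.

≈ 1500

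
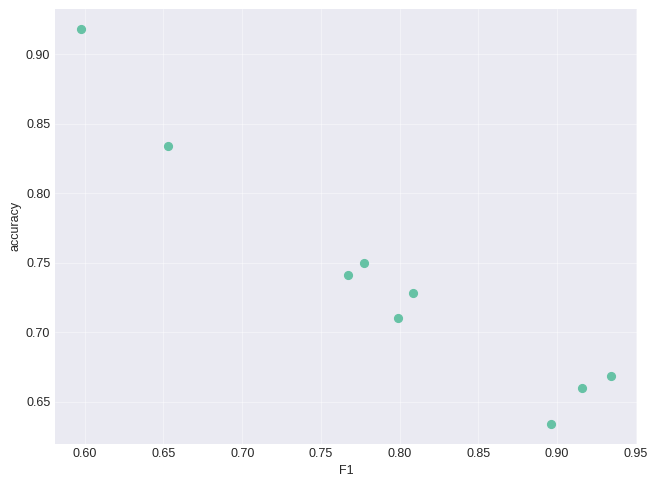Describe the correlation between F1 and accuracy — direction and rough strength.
Points are negatively correlated; strong (|r| ≈ 1.0).

negative, strong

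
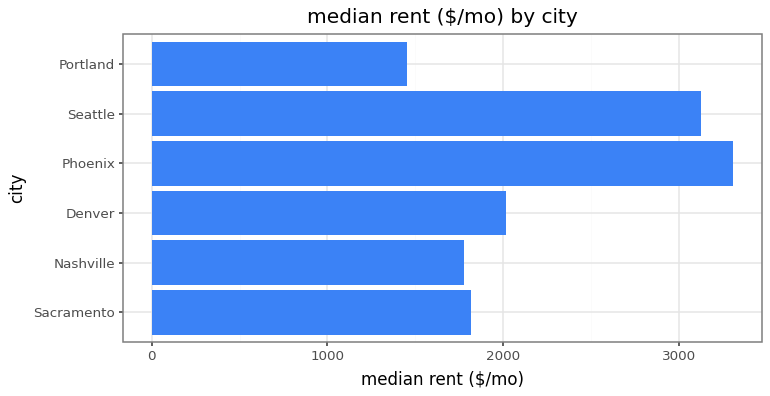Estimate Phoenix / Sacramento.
Phoenix ≈ 3500, Sacramento ≈ 2000; 3500/2000 ≈ 1.75.

≈ 1.75×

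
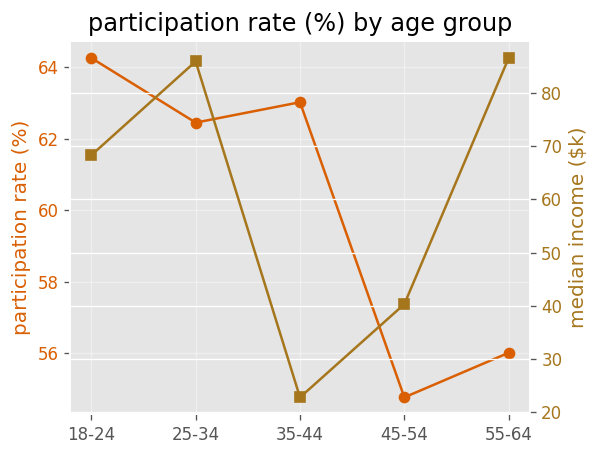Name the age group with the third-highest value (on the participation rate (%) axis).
Top 4 (on the participation rate (%) axis): 18-24 ≈ 64, 35-44 ≈ 63, 25-34 ≈ 62, 55-64 ≈ 56.

25-34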